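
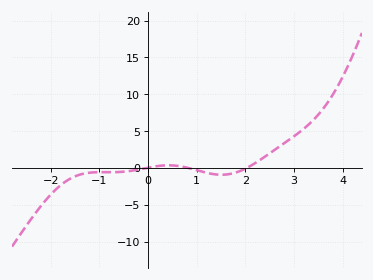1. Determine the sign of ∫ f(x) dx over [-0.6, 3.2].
positive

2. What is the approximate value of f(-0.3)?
-0.5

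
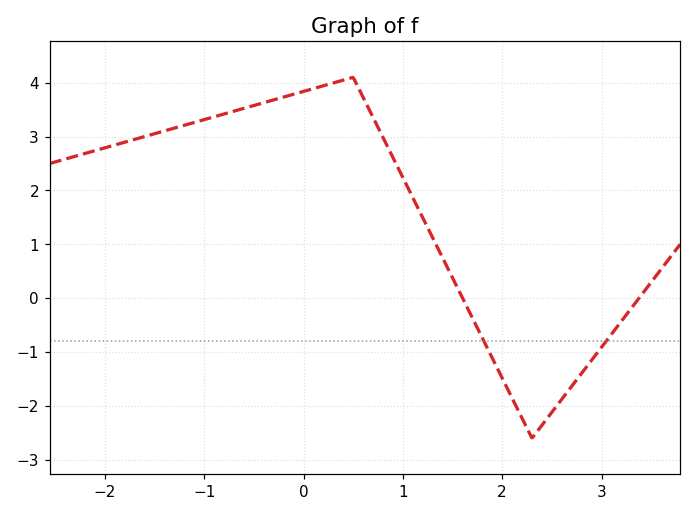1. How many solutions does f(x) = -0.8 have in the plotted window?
2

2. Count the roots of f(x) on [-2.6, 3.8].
2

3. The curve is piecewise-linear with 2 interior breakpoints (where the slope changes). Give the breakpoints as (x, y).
(0.5, 4.1); (2.3, -2.6)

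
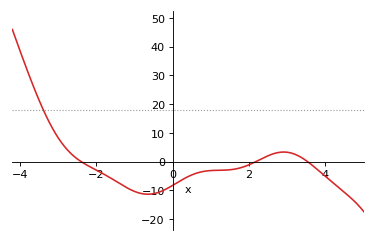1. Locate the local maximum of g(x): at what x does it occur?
2.92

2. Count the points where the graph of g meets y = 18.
1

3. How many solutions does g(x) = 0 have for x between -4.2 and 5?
3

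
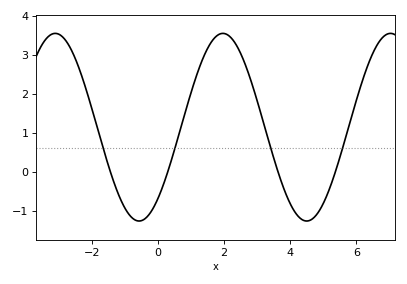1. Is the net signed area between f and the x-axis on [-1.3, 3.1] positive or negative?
positive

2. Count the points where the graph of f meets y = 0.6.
4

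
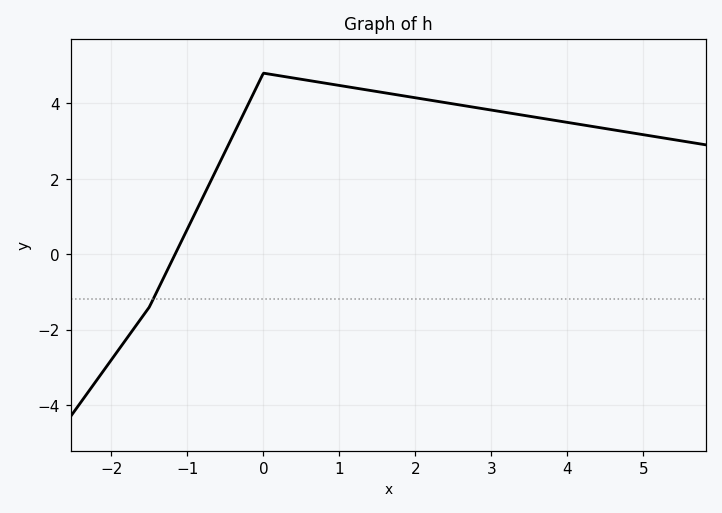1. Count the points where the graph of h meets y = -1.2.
1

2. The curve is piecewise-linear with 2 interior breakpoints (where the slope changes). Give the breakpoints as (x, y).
(-1.5, -1.4); (0, 4.8)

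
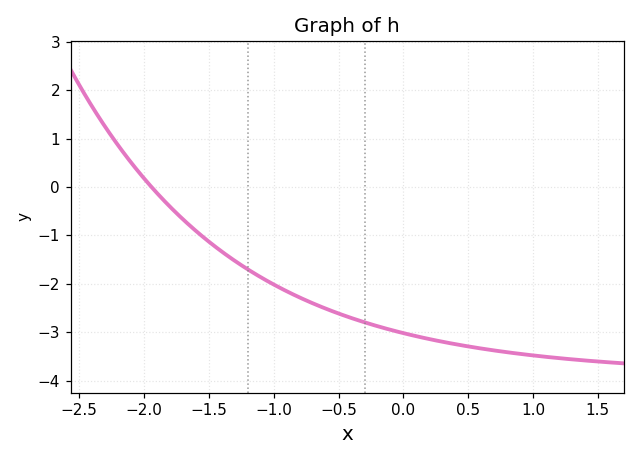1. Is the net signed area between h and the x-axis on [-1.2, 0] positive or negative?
negative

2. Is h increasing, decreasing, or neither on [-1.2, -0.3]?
decreasing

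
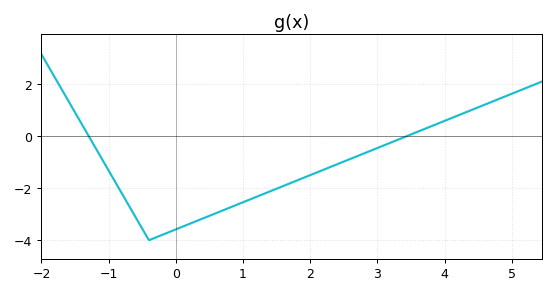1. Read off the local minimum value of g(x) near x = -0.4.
-4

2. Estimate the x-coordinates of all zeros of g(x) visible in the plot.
-1.3, 3.4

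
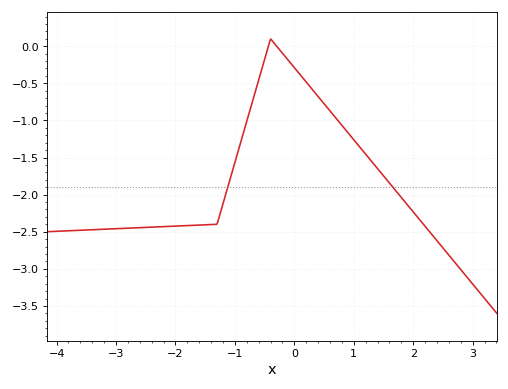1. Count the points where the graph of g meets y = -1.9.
2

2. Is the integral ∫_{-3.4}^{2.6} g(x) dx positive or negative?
negative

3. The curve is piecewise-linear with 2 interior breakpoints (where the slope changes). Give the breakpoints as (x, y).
(-1.3, -2.4); (-0.4, 0.1)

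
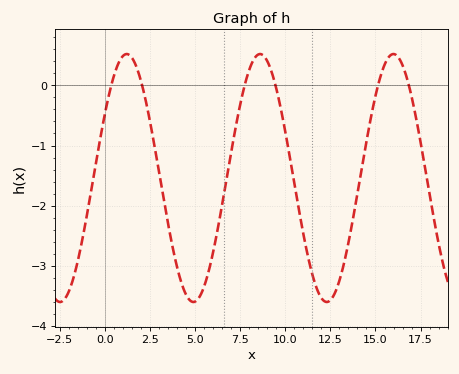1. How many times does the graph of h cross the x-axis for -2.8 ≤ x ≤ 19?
6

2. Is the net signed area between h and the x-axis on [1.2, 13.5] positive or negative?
negative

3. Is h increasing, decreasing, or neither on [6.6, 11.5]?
neither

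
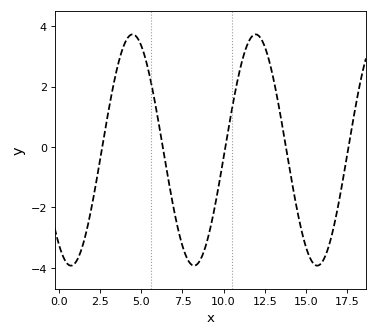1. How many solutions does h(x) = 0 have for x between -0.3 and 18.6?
5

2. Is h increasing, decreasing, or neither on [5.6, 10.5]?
neither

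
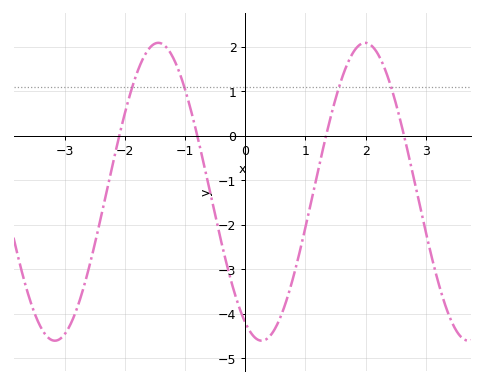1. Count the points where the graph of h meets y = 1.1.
4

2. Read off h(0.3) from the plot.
-4.6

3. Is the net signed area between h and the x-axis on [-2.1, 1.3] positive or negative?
negative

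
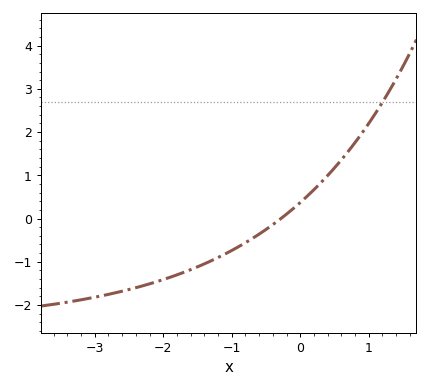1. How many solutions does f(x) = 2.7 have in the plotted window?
1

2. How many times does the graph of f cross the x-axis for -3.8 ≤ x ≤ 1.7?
1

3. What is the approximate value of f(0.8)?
1.76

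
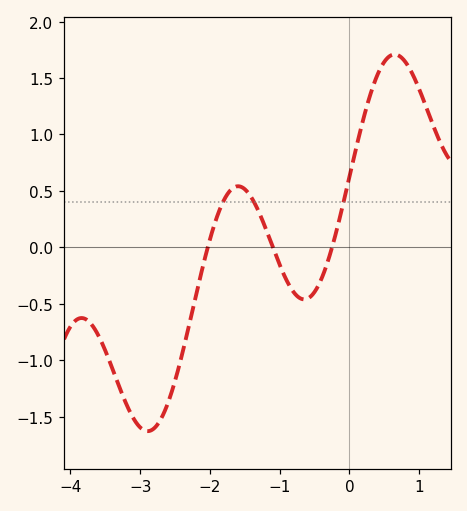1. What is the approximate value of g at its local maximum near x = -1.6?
0.55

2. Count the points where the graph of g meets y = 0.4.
3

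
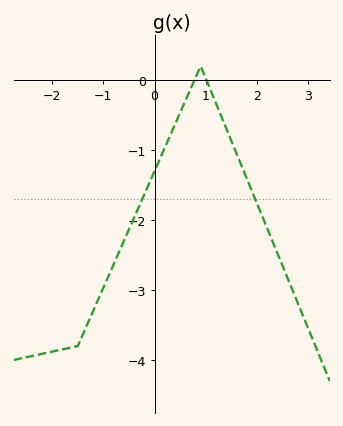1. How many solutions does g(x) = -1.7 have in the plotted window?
2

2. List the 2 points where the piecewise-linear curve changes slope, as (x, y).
(-1.5, -3.8); (0.9, 0.2)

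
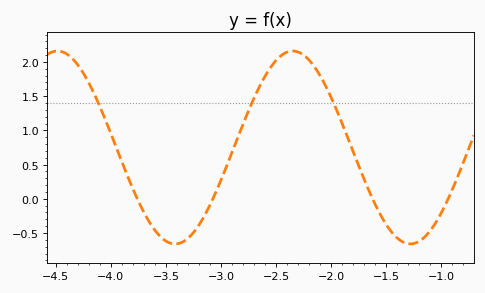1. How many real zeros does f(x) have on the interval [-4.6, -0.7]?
4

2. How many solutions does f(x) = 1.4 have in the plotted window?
3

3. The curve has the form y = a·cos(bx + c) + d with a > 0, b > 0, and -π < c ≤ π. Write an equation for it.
y = 1.41cos(2.9x + 0.62) + 0.75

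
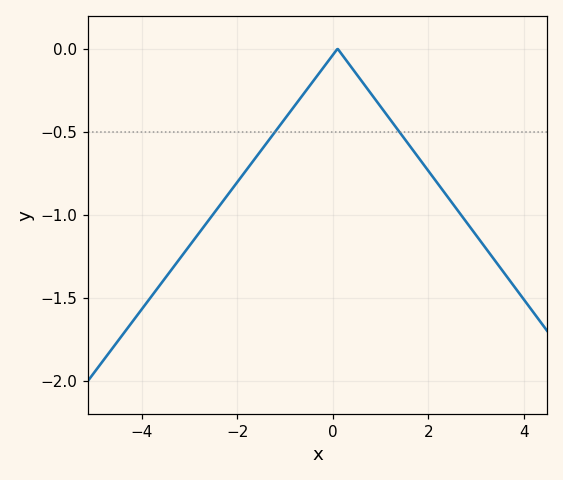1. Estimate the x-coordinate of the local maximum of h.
0.2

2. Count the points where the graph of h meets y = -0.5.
2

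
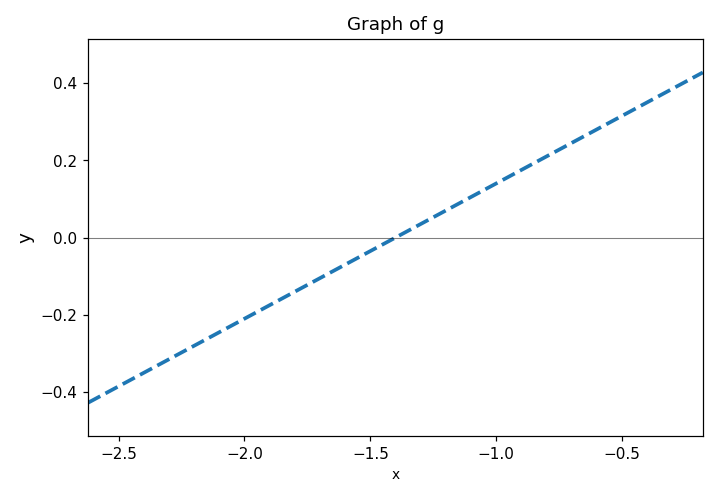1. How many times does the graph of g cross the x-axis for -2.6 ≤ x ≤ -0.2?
1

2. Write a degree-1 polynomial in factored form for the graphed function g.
y = 0.35(x + 1.4)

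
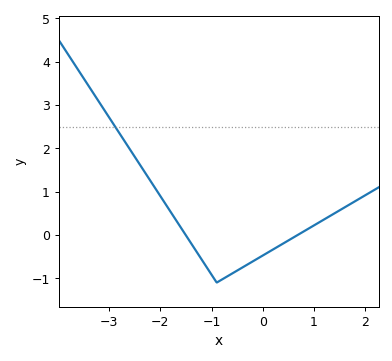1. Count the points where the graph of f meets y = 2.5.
1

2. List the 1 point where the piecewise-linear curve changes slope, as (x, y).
(-0.9, -1.1)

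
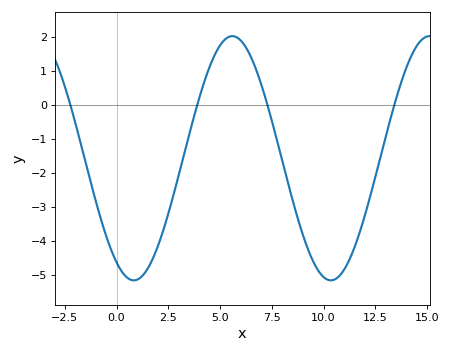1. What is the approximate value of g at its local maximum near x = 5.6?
2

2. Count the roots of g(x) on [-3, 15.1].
4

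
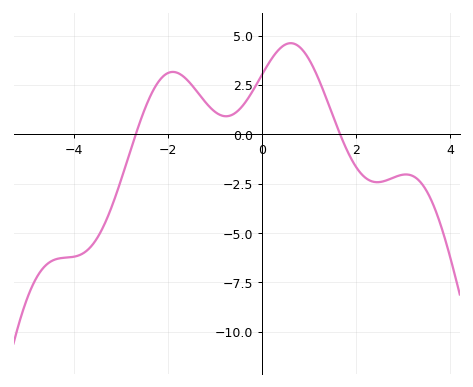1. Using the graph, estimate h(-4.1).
-6.23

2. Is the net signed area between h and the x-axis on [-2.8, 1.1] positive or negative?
positive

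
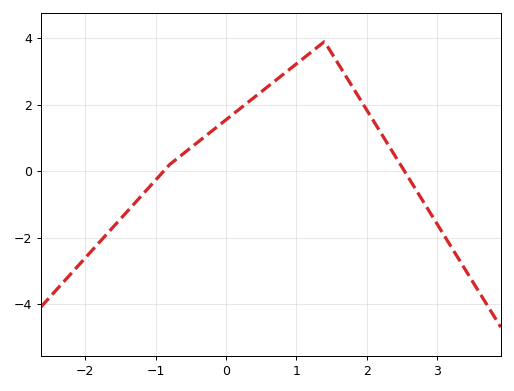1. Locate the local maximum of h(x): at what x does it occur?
1.4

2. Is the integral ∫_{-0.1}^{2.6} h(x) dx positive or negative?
positive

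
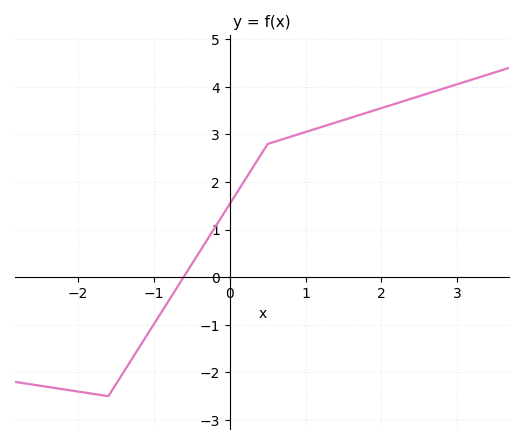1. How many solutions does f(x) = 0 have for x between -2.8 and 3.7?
1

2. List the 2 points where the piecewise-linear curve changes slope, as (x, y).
(-1.6, -2.5); (0.5, 2.8)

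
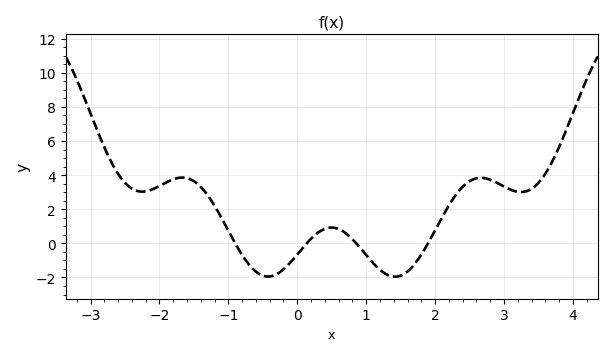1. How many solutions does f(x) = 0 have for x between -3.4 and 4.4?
4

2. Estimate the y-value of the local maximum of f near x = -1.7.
3.8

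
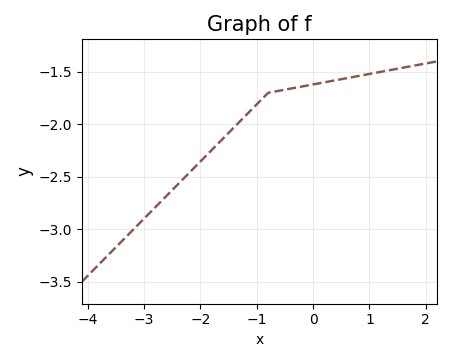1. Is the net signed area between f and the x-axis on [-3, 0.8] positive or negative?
negative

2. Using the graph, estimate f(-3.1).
-2.95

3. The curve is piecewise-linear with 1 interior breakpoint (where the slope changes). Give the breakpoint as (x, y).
(-0.8, -1.7)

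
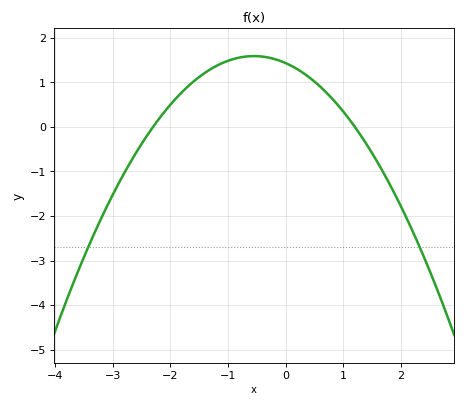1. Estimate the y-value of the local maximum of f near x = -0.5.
1.6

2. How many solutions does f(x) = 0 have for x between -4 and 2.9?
2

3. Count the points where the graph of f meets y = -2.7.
2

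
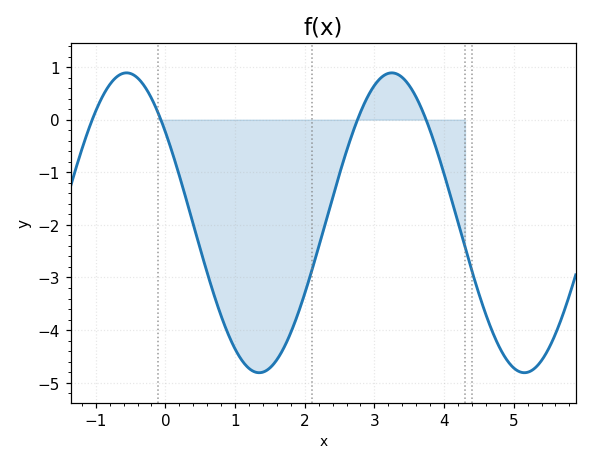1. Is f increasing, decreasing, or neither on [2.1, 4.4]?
neither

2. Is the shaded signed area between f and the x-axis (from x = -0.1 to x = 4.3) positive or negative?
negative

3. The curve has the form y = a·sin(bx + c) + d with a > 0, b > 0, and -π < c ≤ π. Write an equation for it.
y = 2.85sin(1.65x + 2.49) - 1.96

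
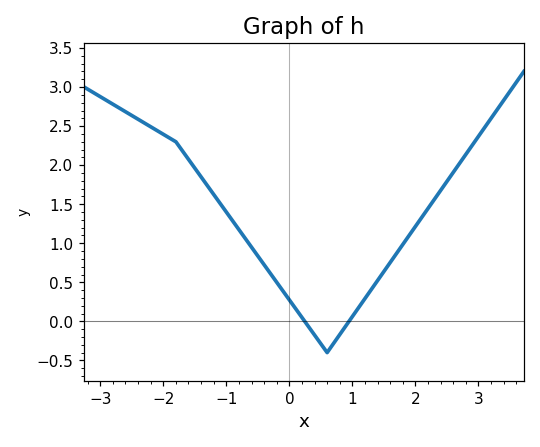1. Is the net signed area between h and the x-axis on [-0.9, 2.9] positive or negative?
positive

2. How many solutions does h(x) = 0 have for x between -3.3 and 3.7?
2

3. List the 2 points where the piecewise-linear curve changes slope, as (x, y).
(-1.8, 2.3); (0.6, -0.4)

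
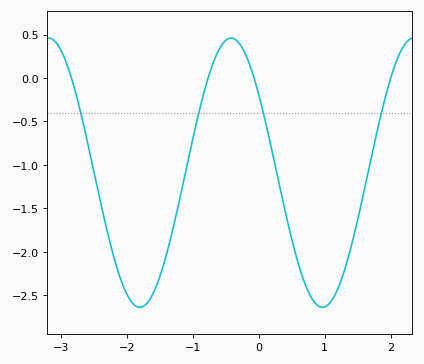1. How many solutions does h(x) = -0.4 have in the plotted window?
4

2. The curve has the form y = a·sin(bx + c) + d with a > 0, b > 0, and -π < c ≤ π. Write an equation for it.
y = 1.55sin(2.27x + 2.52) - 1.09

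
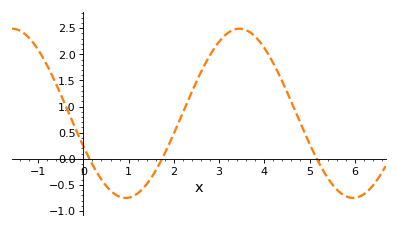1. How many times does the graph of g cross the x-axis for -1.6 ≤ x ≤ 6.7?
3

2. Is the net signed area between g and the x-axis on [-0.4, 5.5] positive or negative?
positive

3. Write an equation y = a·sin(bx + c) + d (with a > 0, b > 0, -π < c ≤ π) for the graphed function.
y = 1.62sin(1.2x - 2.7) + 0.87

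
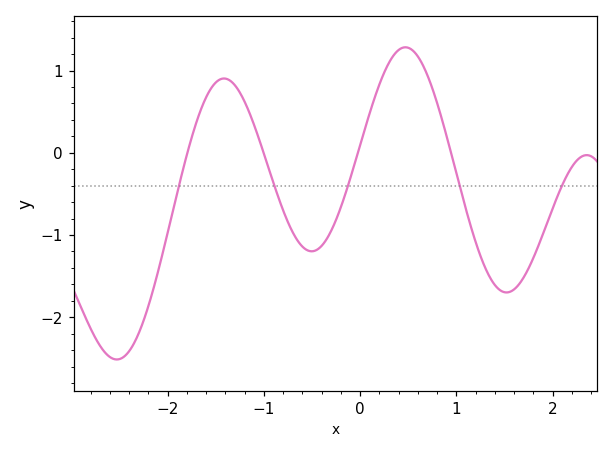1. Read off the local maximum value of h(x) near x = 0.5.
1.28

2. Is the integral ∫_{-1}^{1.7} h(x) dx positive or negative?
negative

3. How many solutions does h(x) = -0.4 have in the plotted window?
5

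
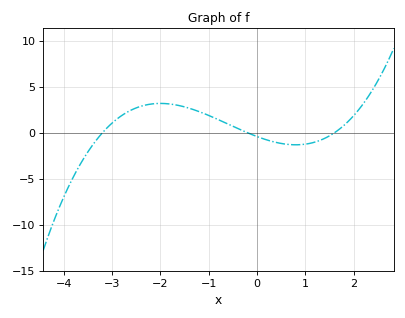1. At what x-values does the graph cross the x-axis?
-3.2, -0.2, 1.6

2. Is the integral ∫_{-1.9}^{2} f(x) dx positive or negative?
positive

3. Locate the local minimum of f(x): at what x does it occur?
0.8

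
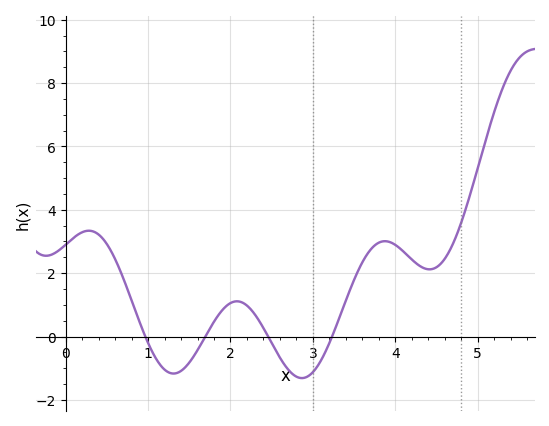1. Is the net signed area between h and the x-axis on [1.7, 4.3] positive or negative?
positive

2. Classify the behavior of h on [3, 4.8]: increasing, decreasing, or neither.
neither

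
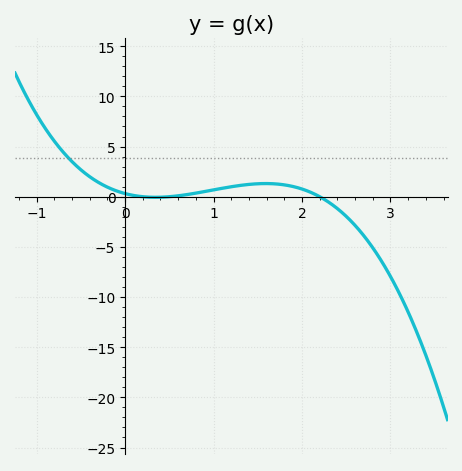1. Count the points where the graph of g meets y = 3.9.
1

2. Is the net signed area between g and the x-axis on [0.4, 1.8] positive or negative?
positive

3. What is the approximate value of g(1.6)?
1.31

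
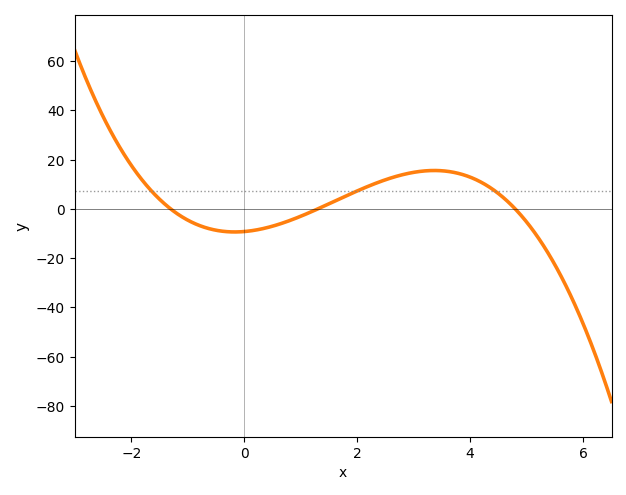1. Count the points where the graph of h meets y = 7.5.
3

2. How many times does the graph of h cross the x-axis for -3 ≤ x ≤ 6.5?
3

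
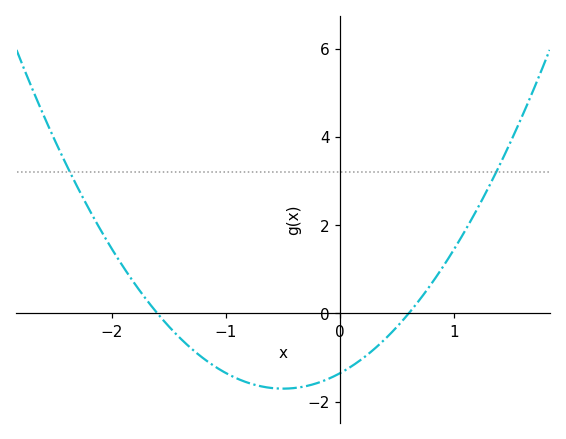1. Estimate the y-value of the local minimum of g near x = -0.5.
-1.8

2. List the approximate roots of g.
-1.6, 0.6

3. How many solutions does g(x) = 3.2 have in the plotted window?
2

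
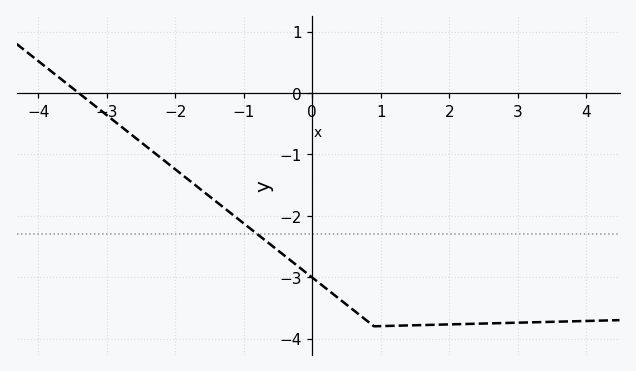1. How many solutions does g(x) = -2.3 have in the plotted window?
1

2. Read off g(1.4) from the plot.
-3.79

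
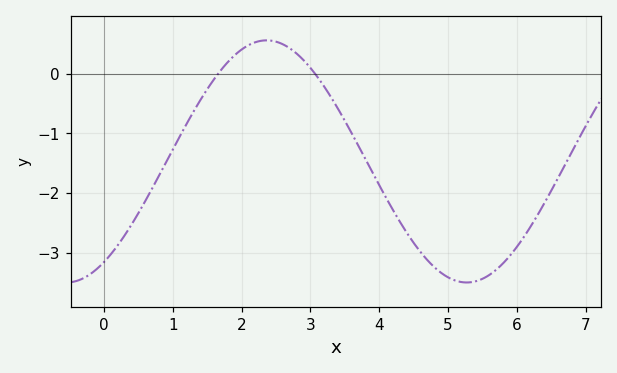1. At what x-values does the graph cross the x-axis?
1.66, 3.07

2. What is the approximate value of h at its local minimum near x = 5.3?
-3.5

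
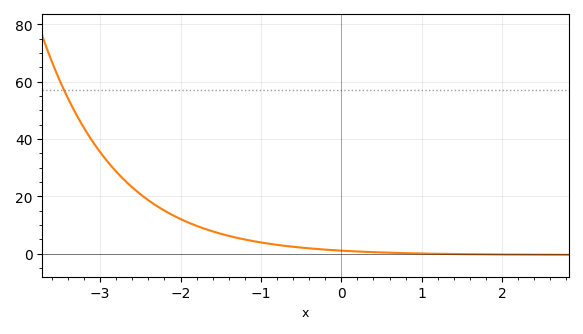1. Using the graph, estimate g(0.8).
0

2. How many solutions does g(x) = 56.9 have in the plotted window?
1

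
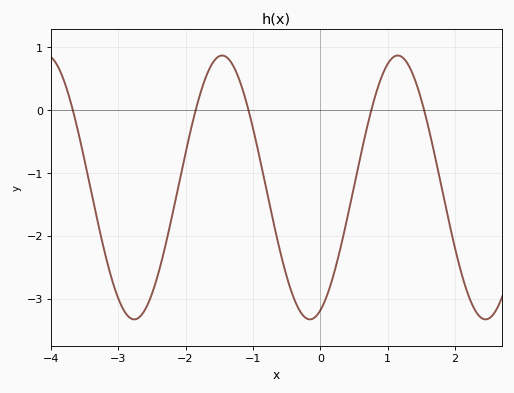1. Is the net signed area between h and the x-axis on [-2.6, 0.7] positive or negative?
negative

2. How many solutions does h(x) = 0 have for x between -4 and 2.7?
5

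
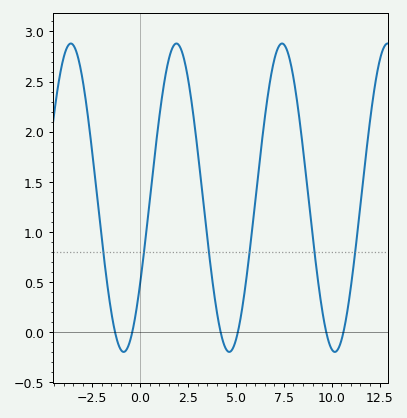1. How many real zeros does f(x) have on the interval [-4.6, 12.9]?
6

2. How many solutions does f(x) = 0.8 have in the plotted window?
6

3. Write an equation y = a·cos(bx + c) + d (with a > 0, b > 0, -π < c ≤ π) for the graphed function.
y = 1.54cos(1.1x - 2.2) + 1.34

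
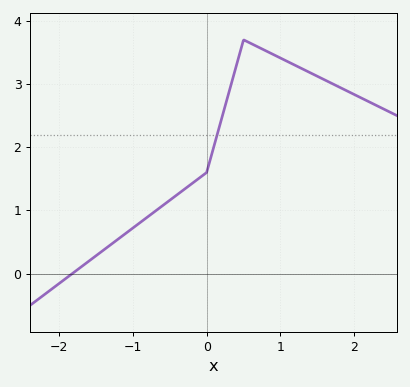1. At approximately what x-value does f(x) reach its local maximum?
0.5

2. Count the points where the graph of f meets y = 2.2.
1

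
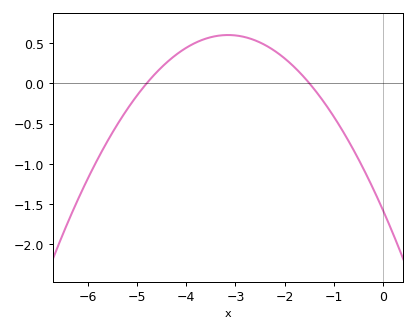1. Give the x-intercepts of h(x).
-4.8, -1.5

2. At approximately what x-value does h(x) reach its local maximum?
-3.1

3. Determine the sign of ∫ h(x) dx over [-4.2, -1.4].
positive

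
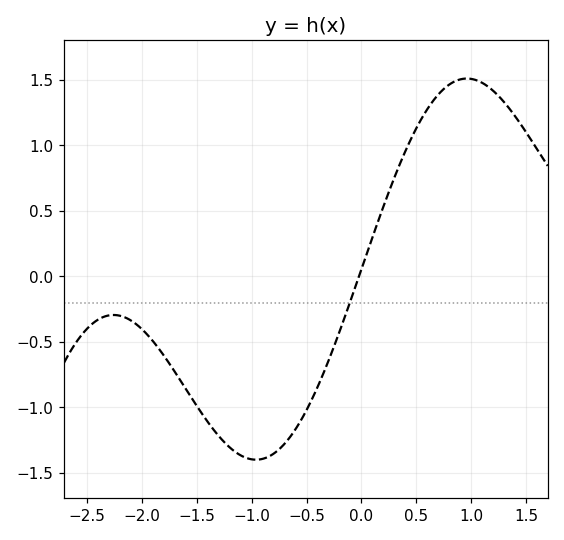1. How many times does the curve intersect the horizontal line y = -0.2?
1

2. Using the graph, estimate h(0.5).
1.13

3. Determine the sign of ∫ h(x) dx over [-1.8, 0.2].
negative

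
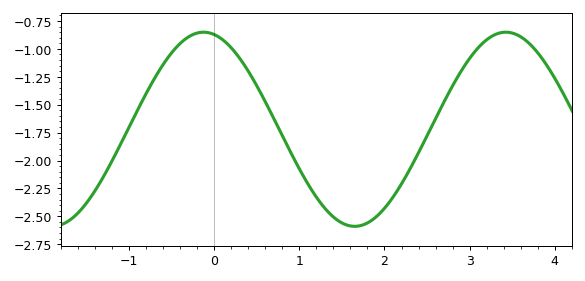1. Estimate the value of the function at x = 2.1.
-2.32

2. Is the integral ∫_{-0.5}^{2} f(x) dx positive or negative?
negative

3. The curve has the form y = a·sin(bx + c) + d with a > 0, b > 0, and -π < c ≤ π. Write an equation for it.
y = 0.87sin(1.8x + 1.8) - 1.72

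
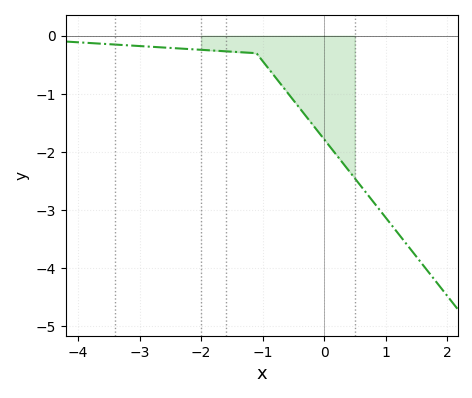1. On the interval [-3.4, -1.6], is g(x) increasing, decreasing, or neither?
decreasing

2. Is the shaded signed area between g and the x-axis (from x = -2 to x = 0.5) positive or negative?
negative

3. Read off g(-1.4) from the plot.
-0.3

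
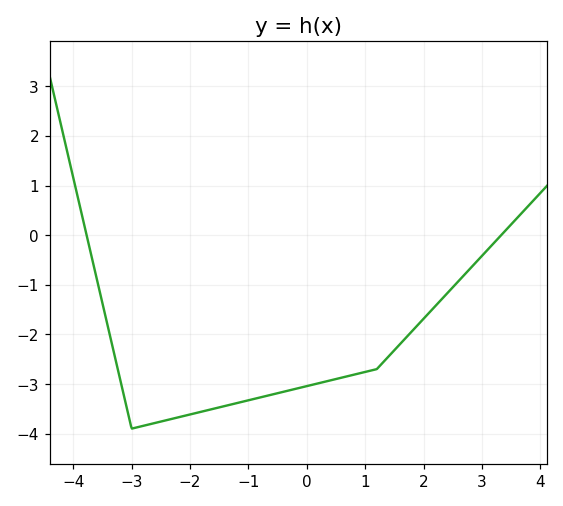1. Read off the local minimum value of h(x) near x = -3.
-3.9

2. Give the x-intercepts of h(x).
-3.77, 3.33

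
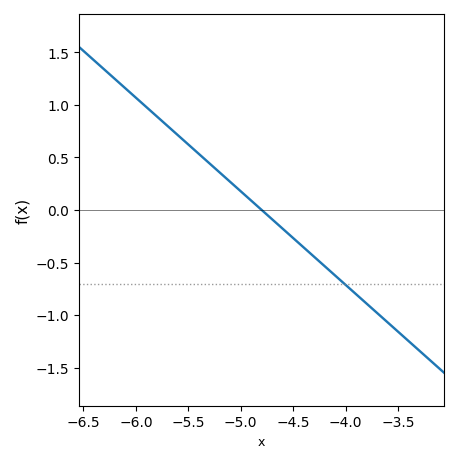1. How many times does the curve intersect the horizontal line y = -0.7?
1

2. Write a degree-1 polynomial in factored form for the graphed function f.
y = -0.89(x + 4.8)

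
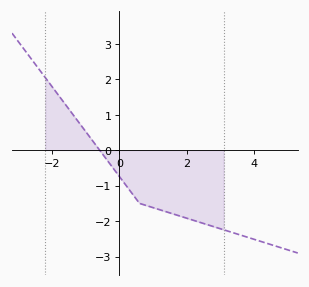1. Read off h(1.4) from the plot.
-1.7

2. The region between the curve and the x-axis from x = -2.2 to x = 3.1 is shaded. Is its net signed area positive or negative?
negative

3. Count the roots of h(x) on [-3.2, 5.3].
1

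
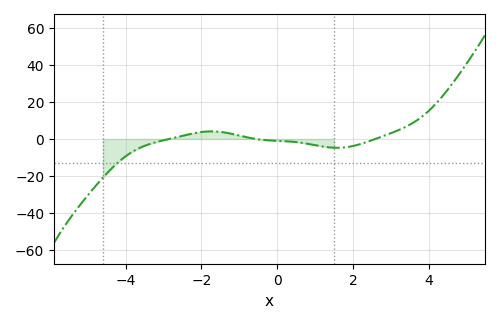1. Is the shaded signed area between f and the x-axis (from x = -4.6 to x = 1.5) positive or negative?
negative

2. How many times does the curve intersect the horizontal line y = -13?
1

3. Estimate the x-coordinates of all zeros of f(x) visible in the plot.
-2.8, -0.6, 2.6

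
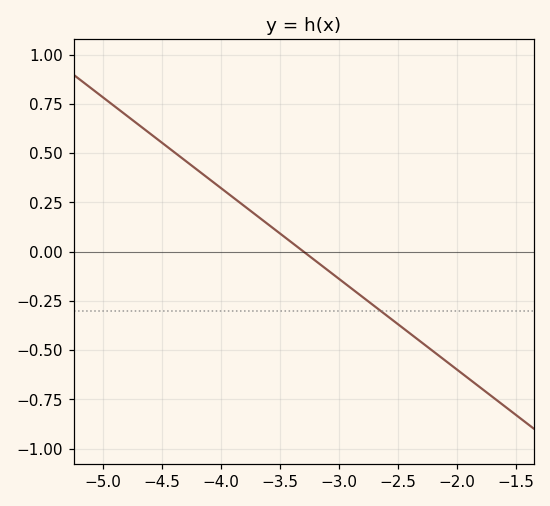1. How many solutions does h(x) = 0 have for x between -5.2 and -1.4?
1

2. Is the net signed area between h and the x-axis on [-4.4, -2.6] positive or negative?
positive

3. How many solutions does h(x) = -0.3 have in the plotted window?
1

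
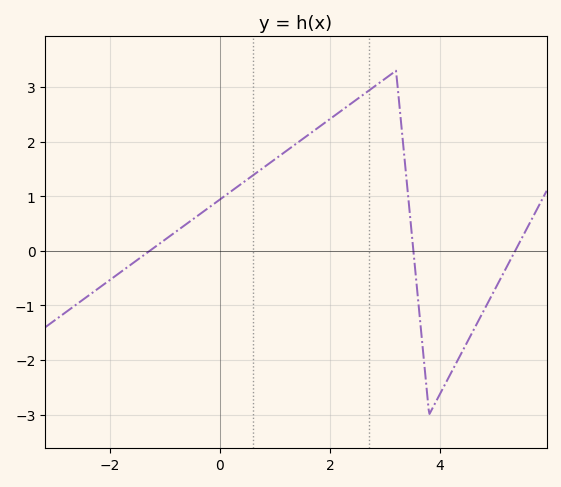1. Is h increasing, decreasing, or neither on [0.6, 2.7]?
increasing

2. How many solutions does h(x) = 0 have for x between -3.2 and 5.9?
3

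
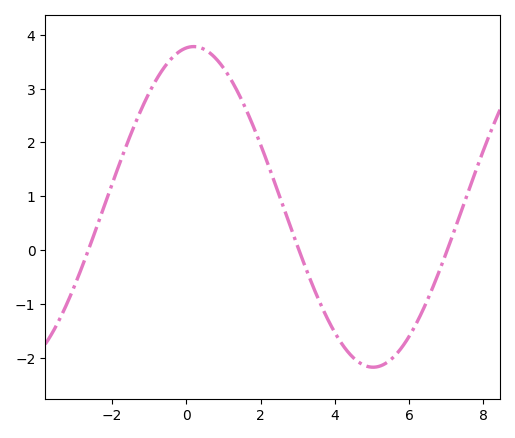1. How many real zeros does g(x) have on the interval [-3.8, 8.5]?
3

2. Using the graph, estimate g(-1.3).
2.47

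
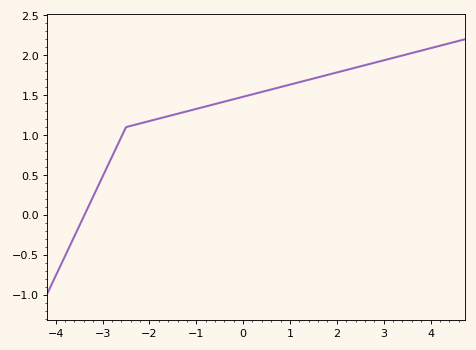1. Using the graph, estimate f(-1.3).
1.28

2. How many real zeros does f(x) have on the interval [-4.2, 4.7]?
1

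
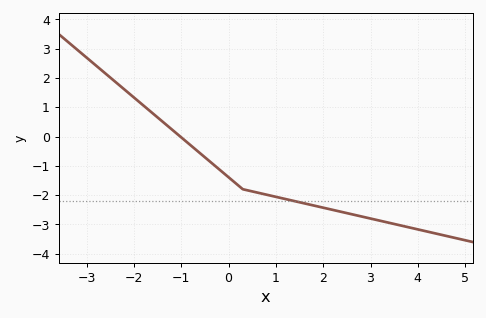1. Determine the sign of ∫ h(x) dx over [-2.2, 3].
negative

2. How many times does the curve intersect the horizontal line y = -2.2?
1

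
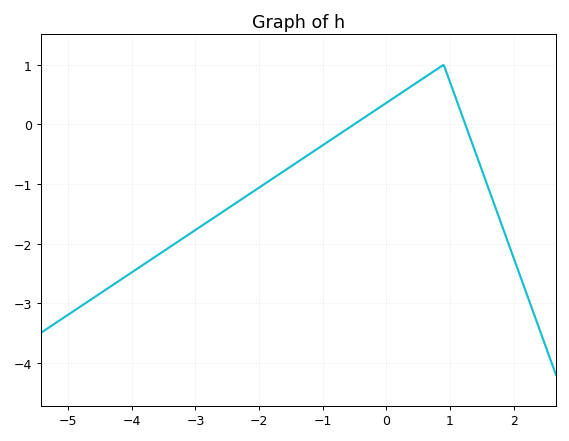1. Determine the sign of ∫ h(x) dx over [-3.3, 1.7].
negative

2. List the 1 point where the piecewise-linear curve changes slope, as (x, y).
(0.9, 1)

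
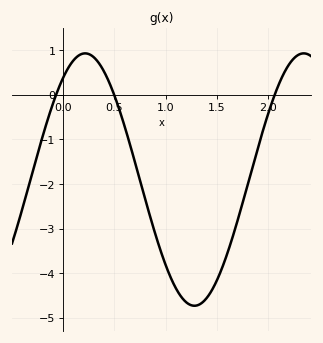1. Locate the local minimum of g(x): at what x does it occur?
1.28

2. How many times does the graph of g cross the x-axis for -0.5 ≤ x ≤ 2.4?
3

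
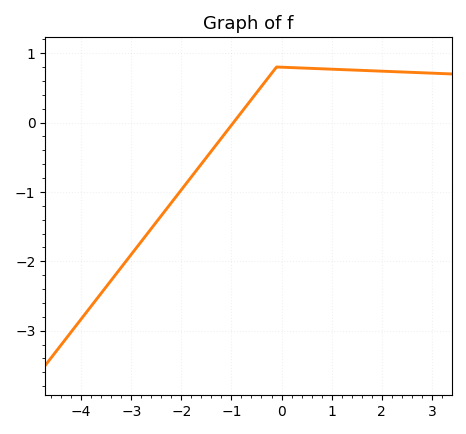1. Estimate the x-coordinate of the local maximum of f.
-0.099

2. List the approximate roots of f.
-0.959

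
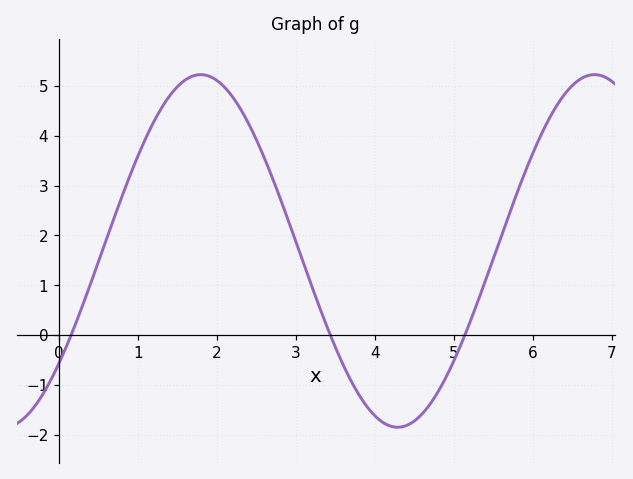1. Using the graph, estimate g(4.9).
-0.849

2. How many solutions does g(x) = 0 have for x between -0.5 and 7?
3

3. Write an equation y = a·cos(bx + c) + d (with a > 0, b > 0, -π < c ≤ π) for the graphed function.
y = 3.54cos(1.26x - 2.26) + 1.69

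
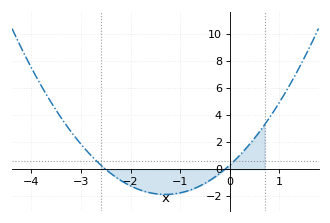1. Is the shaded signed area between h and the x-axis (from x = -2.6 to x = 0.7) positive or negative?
negative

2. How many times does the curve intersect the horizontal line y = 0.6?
2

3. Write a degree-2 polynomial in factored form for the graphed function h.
y = 1.29(x + 2.5)(x + 0.1)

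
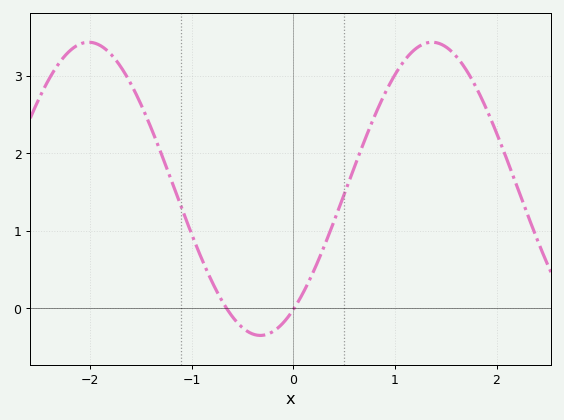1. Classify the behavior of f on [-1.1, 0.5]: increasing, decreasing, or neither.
neither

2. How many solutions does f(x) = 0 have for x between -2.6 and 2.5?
2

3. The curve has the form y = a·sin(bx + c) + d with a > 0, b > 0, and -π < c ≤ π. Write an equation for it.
y = 1.89sin(1.9x - 0.97) + 1.54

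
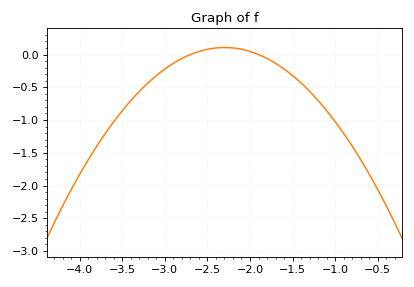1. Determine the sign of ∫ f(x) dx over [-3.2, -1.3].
negative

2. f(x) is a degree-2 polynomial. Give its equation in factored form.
y = -0.67(x + 2.7)(x + 1.9)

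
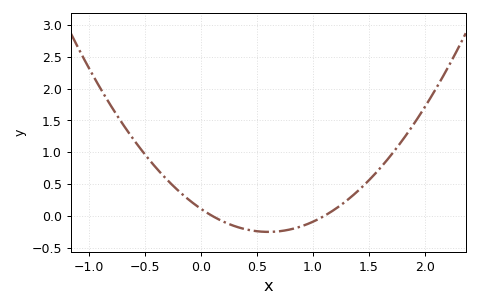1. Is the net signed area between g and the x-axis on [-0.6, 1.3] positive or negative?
positive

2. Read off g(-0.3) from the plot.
0.56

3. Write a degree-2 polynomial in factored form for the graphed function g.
y = 1(x - 0.1)(x - 1.1)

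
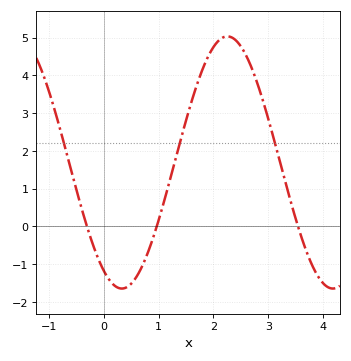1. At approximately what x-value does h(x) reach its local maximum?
2.25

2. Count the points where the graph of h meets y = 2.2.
3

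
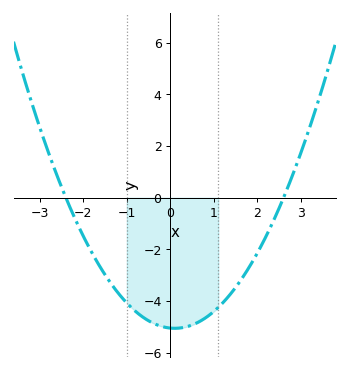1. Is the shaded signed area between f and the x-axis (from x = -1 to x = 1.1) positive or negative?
negative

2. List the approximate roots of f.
-2.4, 2.6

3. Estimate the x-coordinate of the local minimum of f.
0.1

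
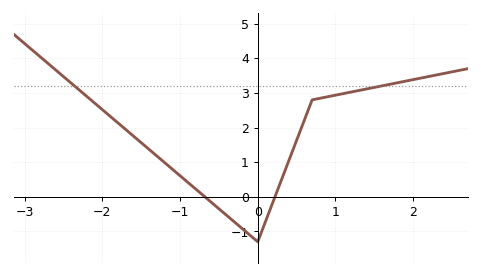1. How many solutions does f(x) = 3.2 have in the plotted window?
2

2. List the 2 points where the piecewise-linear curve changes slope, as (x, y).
(0, -1.3); (0.7, 2.8)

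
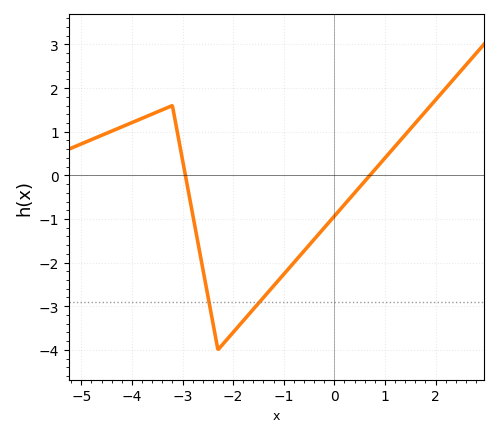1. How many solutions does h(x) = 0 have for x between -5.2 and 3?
2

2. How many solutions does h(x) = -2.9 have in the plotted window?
2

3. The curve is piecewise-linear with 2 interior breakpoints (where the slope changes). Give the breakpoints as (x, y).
(-3.2, 1.6); (-2.3, -4)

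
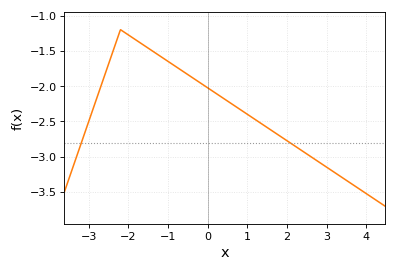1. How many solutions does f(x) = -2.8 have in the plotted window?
2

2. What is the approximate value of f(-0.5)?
-1.85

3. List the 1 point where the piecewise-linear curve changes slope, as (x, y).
(-2.2, -1.2)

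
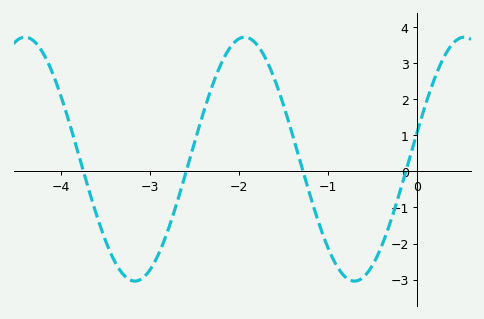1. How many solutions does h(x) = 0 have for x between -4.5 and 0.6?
4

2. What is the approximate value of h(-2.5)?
0.8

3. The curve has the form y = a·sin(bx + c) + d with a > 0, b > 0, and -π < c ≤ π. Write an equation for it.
y = 3.38sin(2.5x + 0.23) + 0.34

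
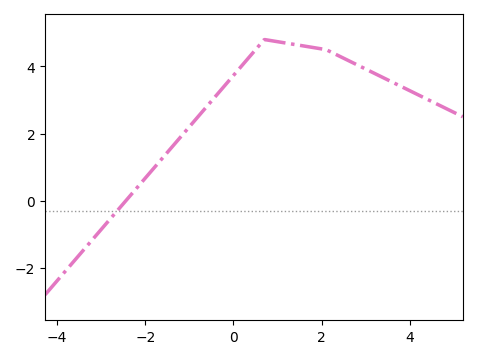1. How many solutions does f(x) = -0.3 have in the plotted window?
1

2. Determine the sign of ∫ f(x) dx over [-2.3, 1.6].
positive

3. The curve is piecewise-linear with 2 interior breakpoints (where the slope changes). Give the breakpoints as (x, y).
(0.7, 4.8); (2.1, 4.5)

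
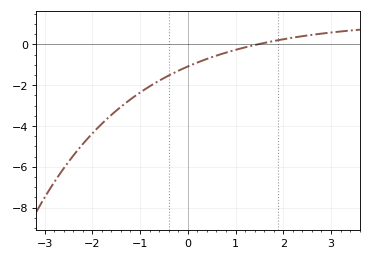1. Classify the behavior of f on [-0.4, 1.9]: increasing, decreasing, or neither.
increasing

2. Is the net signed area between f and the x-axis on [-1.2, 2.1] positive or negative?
negative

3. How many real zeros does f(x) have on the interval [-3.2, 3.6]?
1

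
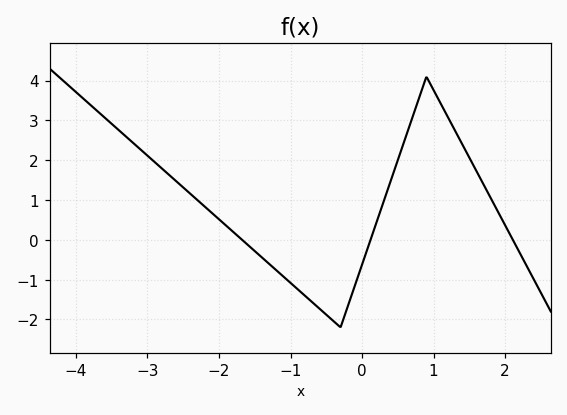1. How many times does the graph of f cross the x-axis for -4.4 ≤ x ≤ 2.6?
3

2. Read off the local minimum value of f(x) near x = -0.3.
-2.2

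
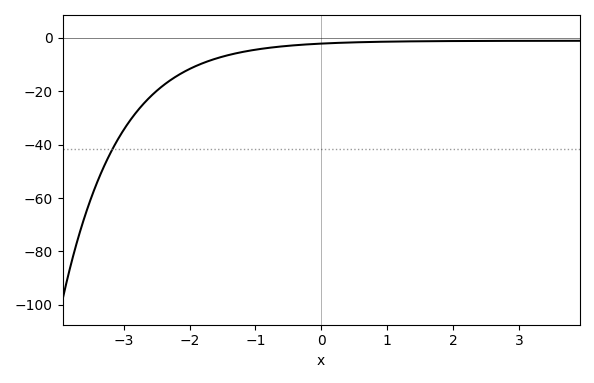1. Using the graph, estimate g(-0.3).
-2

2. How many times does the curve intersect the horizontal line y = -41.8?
1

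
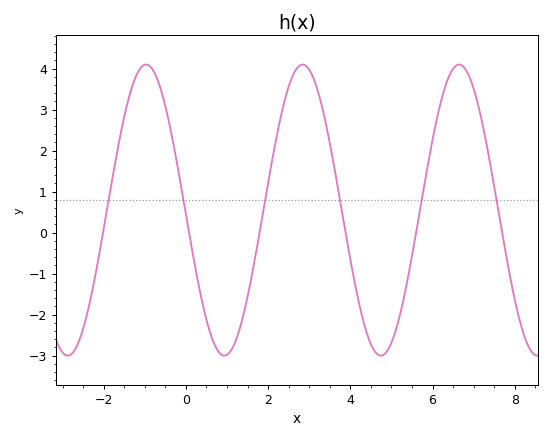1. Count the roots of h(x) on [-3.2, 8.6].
6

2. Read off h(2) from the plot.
1.21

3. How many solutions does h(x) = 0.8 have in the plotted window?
6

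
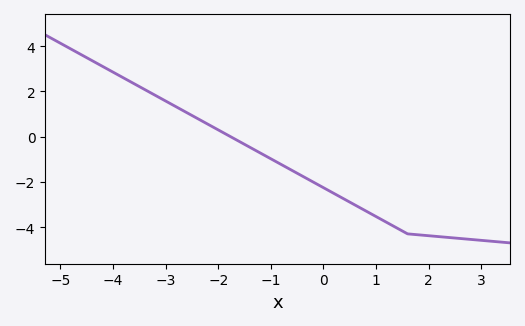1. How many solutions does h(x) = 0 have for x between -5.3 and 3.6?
1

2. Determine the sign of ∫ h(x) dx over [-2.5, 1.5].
negative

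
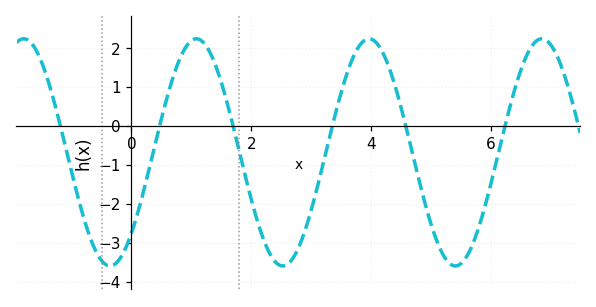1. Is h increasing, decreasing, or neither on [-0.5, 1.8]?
neither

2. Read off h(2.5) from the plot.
-3.6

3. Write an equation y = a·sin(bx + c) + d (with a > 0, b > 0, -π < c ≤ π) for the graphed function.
y = 2.92sin(2.18x - 0.79) - 0.68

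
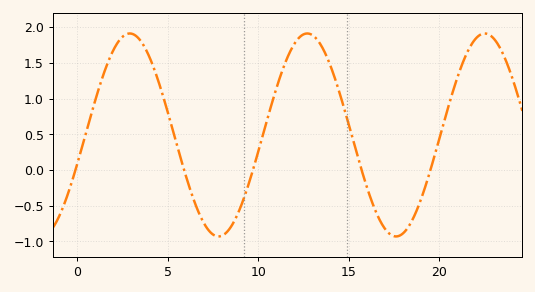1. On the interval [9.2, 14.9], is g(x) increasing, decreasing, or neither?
neither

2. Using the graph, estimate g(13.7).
1.65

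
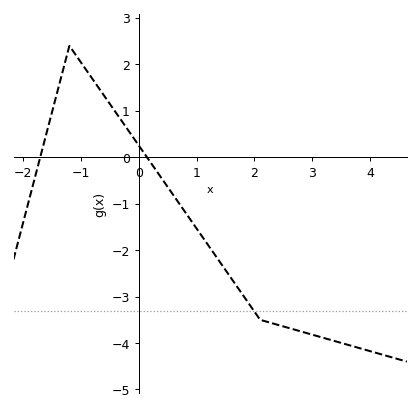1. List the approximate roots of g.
-1.7, 0.142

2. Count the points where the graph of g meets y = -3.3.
1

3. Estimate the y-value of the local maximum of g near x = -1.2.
2.4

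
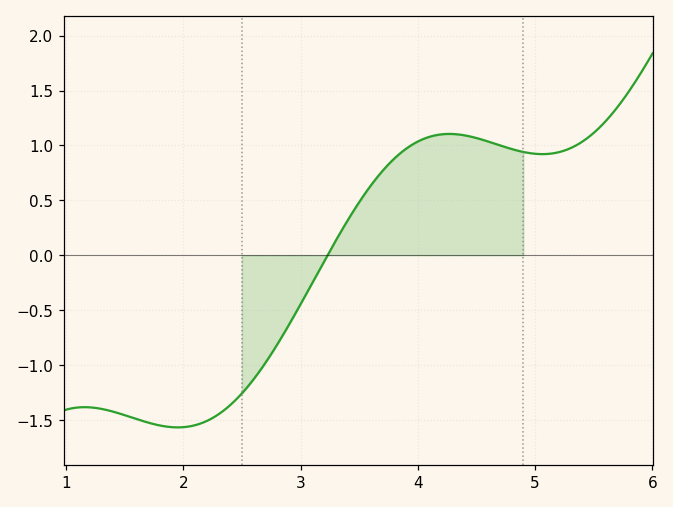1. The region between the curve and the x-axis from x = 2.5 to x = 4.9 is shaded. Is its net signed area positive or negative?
positive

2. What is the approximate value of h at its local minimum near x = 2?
-1.57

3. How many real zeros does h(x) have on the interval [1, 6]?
1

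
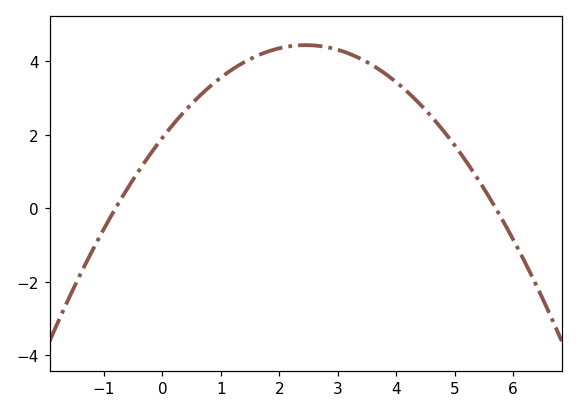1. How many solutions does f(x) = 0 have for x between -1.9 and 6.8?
2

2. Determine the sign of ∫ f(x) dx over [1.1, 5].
positive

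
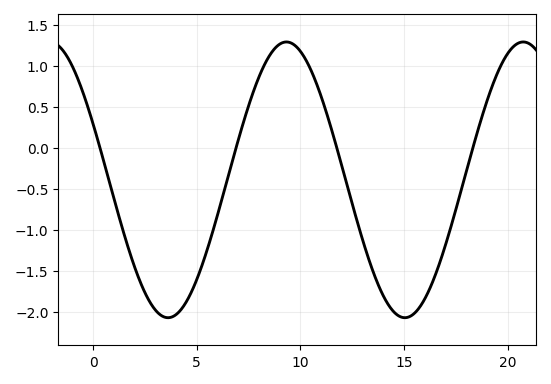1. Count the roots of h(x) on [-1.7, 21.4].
4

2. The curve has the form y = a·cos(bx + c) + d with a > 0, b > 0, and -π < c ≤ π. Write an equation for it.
y = 1.68cos(0.55x + 1.15) - 0.39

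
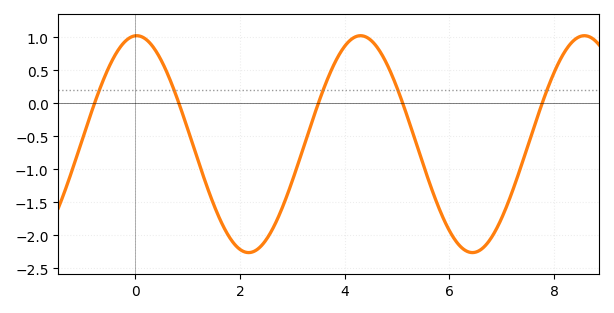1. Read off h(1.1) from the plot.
-0.65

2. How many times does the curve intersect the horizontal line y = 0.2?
5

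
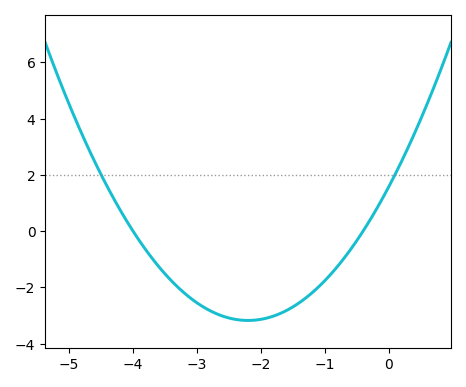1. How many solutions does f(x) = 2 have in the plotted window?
2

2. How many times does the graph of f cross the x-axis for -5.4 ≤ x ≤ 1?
2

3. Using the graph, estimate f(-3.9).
-0.343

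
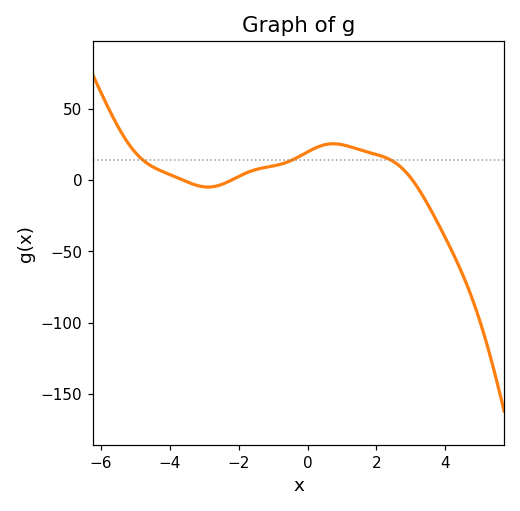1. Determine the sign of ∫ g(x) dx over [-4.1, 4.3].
positive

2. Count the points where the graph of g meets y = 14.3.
3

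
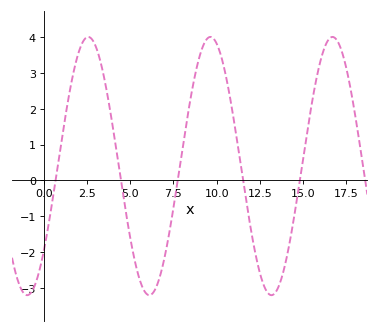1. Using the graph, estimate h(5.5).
-2.7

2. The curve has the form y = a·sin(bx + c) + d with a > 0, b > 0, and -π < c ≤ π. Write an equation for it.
y = 3.61sin(0.89x - 0.72) + 0.4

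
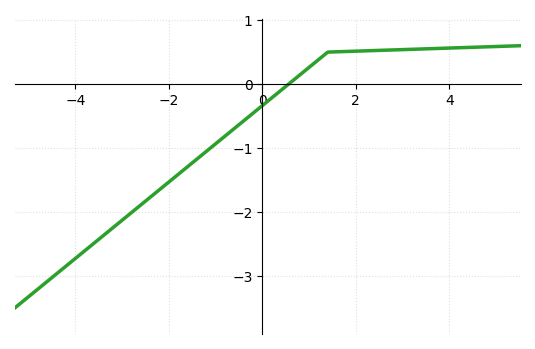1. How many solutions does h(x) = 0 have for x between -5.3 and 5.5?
1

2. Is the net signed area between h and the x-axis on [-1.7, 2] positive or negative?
negative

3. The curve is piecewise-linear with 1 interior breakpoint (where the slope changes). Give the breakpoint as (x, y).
(1.4, 0.5)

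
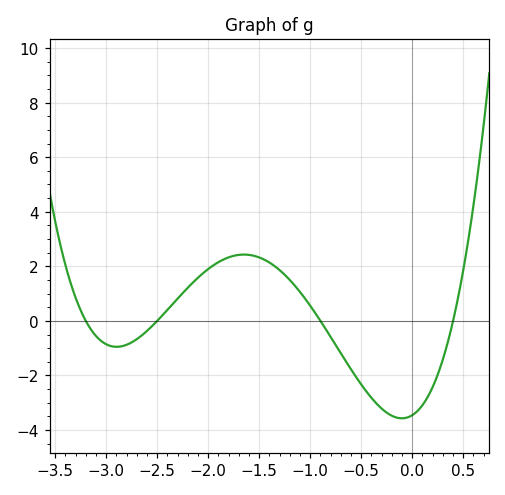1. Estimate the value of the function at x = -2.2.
1.22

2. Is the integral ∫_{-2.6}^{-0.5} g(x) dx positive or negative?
positive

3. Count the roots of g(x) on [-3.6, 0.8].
4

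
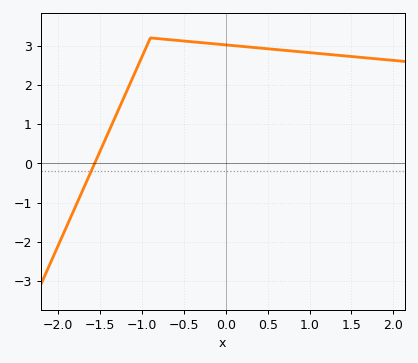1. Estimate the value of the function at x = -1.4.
0.8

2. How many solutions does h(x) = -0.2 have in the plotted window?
1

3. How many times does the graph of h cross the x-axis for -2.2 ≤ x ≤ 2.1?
1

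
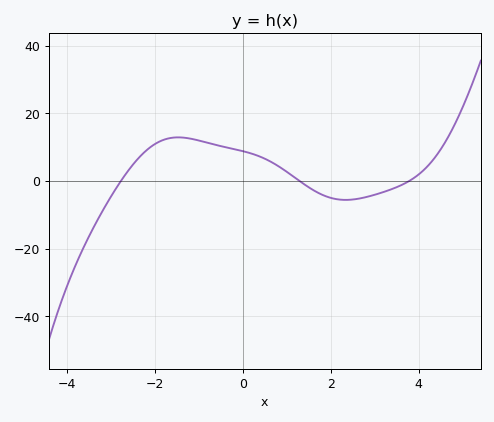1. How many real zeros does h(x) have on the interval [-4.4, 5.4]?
3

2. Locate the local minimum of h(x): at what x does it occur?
2.4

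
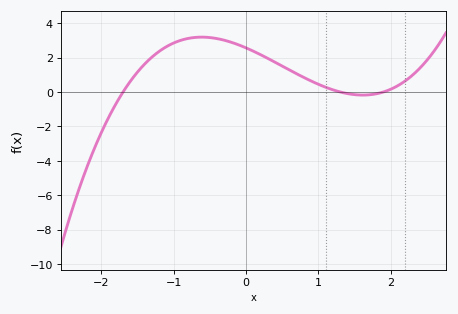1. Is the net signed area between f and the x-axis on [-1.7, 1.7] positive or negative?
positive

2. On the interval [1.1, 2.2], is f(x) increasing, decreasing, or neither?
neither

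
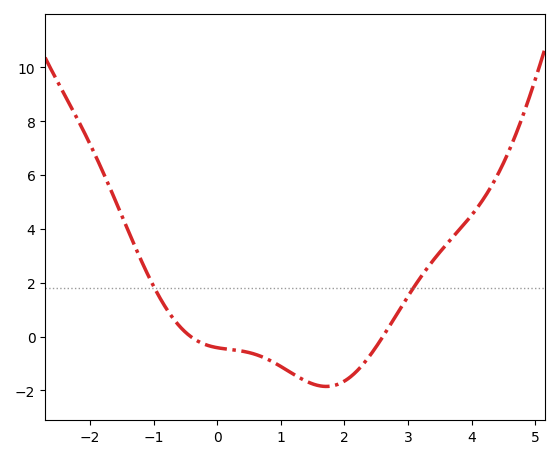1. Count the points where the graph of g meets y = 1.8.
2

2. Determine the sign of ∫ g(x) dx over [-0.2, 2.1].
negative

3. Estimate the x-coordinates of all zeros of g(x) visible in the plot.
-0.416, 2.6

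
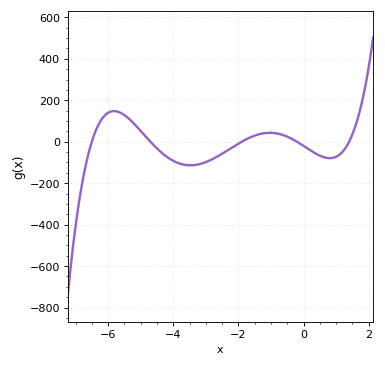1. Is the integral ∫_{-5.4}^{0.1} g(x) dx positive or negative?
negative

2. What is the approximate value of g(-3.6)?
-120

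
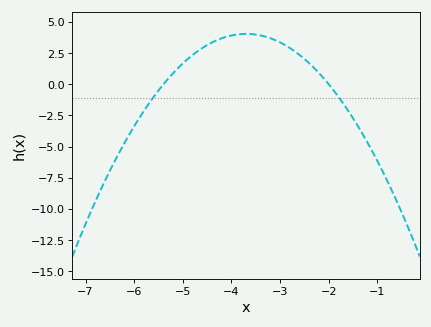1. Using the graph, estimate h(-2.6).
2.35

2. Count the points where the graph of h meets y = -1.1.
2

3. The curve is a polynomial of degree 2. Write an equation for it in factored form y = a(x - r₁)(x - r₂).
y = -1.4(x + 5.4)(x + 2)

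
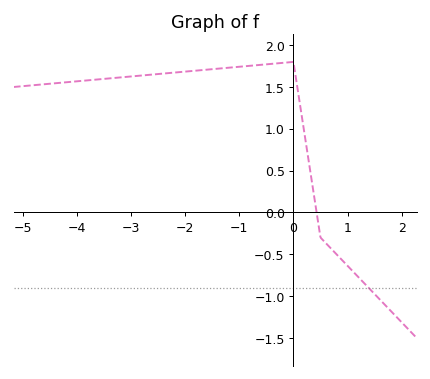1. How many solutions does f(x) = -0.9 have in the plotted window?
1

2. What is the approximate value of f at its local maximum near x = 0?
1.8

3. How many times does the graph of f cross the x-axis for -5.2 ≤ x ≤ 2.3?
1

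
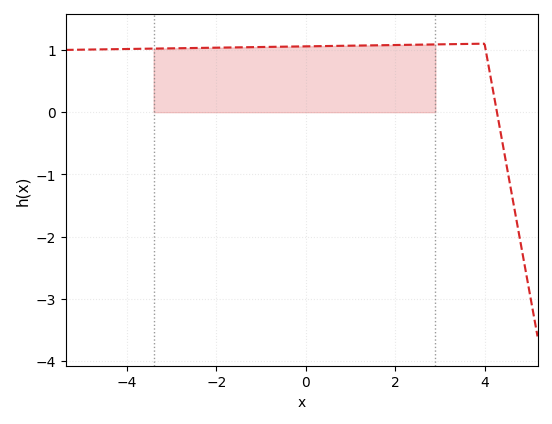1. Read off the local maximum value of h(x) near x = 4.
1.1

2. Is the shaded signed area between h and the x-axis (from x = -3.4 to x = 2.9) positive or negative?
positive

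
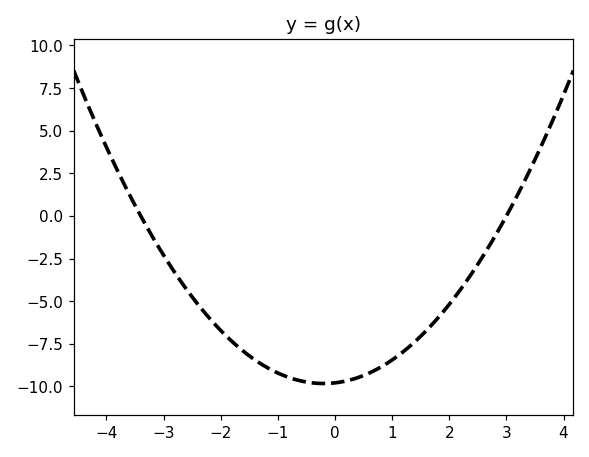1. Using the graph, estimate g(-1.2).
-9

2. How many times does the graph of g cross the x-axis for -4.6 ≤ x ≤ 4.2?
2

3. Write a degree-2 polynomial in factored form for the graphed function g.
y = 0.96(x + 3.4)(x - 3)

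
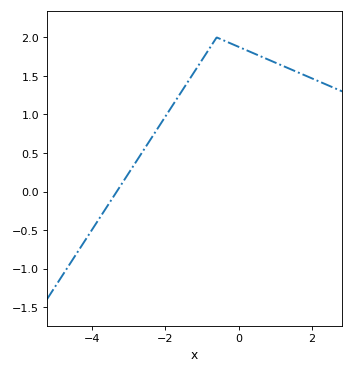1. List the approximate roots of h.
-3.32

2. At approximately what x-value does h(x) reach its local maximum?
-0.597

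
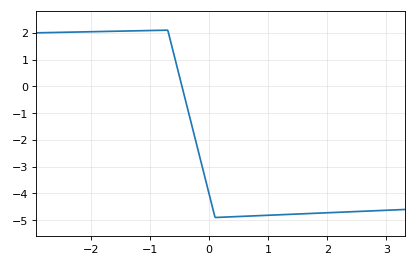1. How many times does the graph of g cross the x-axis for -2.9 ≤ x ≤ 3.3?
1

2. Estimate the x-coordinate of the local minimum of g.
0.1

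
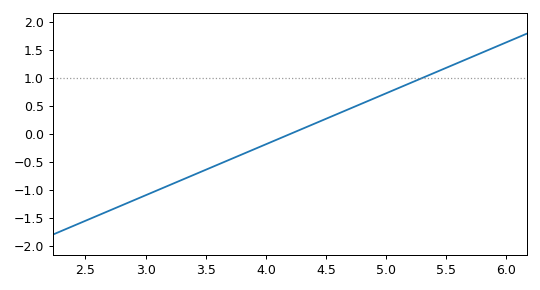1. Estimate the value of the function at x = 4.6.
0.364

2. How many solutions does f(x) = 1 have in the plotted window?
1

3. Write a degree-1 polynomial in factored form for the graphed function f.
y = 0.91(x - 4.2)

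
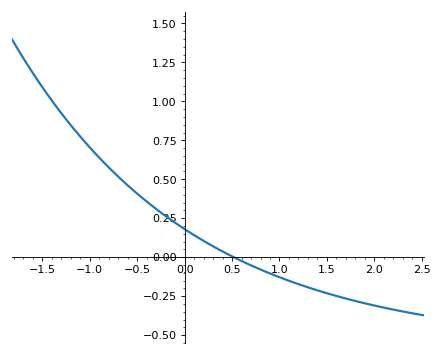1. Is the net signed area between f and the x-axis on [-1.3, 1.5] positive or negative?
positive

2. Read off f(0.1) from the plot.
0.15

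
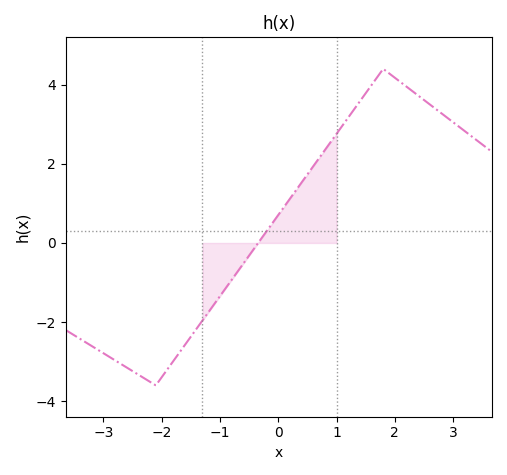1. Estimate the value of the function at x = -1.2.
-1.8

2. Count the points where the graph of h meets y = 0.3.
1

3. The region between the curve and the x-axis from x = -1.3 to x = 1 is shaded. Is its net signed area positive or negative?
positive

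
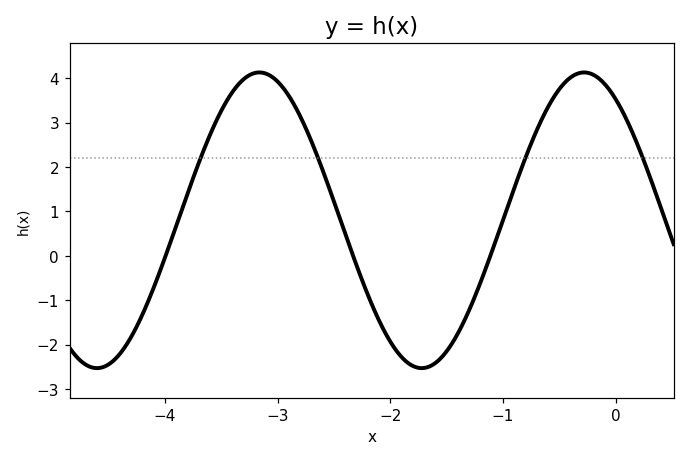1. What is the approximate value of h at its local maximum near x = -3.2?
4.1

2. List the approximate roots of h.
-4, -2.3, -1.1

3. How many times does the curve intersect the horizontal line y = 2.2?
4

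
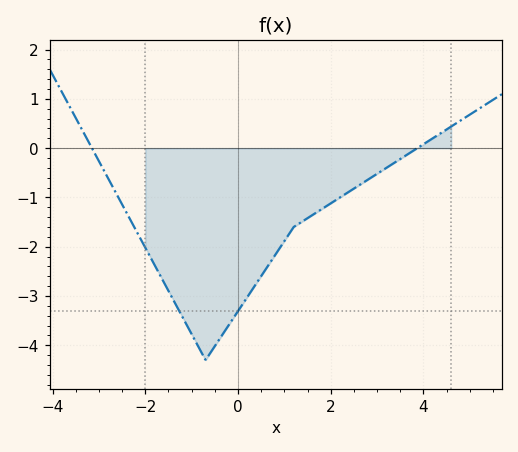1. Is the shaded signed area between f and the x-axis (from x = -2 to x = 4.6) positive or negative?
negative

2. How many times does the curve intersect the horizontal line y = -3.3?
2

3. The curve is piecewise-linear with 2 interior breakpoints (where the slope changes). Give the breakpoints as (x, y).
(-0.7, -4.3); (1.2, -1.6)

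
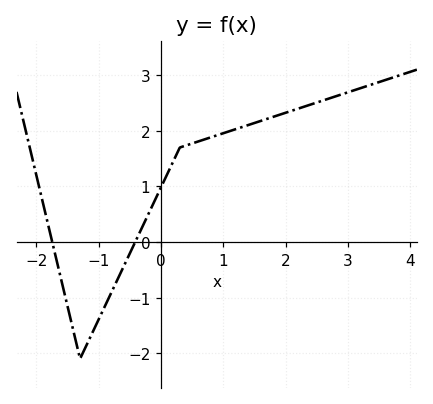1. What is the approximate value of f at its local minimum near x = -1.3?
-2.1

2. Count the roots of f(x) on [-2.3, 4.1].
2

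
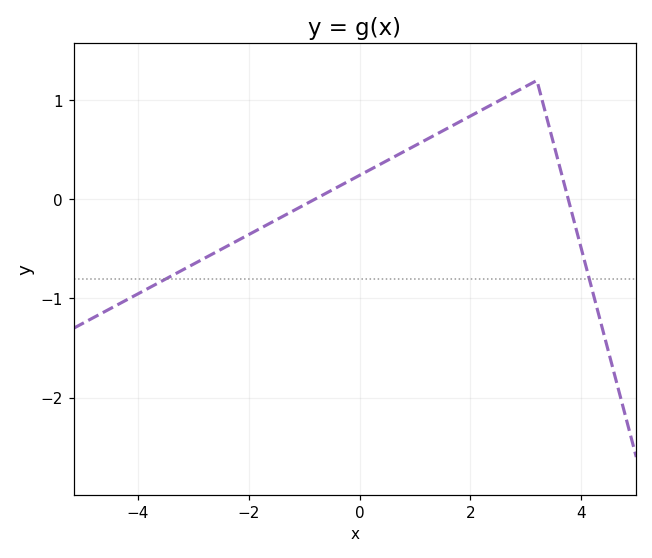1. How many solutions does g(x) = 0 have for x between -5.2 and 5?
2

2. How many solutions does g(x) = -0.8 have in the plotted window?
2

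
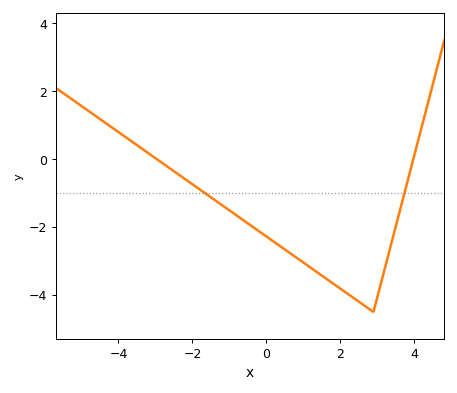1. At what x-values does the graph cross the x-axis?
-2.96, 3.98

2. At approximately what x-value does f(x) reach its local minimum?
2.9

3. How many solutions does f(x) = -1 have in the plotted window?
2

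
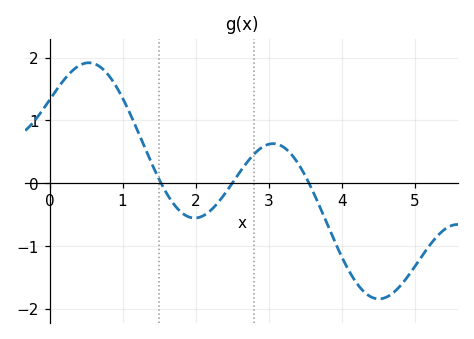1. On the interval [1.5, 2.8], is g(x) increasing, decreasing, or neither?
neither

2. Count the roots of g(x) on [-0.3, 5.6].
3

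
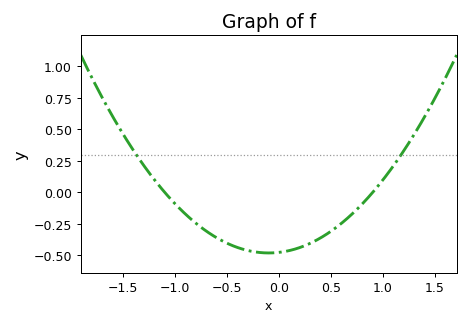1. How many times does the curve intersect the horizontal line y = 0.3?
2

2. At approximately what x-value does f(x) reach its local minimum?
-0.1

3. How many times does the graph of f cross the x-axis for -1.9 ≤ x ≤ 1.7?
2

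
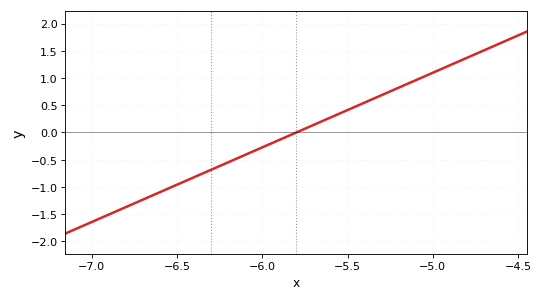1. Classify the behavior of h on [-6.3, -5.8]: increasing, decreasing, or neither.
increasing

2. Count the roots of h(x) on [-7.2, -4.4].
1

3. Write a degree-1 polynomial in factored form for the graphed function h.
y = 1.37(x + 5.8)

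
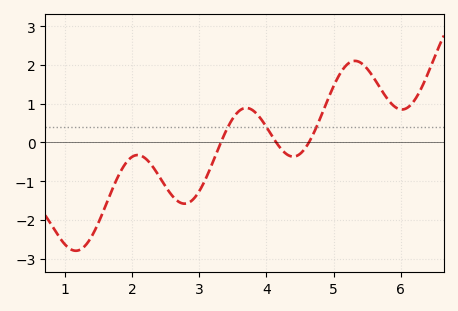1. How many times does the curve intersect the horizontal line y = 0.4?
3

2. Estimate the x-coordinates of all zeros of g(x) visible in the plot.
3.3, 4.1, 4.6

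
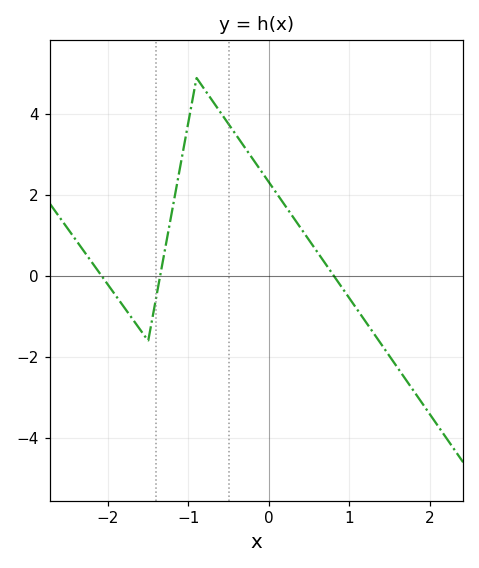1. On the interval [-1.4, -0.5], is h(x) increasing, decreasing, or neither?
neither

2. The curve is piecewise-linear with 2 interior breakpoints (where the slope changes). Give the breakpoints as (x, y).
(-1.5, -1.6); (-0.9, 4.9)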